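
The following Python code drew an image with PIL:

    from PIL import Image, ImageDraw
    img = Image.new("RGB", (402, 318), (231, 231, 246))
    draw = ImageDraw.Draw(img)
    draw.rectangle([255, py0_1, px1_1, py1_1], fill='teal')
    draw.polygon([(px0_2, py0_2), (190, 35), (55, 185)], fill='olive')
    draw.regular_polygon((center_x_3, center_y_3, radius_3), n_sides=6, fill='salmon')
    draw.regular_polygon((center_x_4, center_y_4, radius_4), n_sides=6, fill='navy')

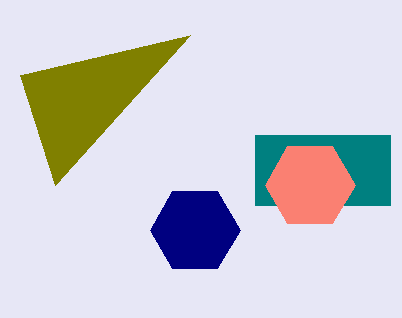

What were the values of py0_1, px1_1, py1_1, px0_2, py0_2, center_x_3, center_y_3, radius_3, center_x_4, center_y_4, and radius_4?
py0_1 = 135; px1_1 = 390; py1_1 = 205; px0_2 = 20; py0_2 = 75; center_x_3 = 310; center_y_3 = 185; radius_3 = 45; center_x_4 = 195; center_y_4 = 230; radius_4 = 45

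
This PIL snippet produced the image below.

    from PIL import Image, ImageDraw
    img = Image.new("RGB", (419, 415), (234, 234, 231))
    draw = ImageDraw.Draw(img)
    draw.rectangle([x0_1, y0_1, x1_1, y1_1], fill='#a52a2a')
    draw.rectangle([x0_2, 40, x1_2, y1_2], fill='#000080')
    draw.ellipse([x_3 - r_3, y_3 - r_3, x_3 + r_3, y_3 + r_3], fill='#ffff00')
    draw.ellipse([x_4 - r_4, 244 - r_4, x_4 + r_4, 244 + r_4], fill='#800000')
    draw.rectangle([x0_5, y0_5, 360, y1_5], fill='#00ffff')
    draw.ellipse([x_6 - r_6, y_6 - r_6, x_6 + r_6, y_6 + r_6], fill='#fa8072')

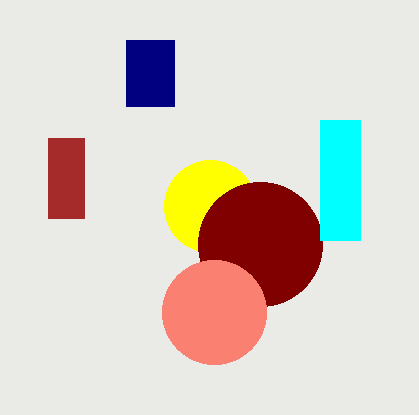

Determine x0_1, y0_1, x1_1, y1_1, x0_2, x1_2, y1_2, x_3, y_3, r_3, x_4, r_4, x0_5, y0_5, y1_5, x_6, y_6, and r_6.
x0_1 = 48
y0_1 = 138
x1_1 = 84
y1_1 = 218
x0_2 = 126
x1_2 = 174
y1_2 = 106
x_3 = 210
y_3 = 206
r_3 = 46
x_4 = 260
r_4 = 62
x0_5 = 320
y0_5 = 120
y1_5 = 240
x_6 = 214
y_6 = 312
r_6 = 52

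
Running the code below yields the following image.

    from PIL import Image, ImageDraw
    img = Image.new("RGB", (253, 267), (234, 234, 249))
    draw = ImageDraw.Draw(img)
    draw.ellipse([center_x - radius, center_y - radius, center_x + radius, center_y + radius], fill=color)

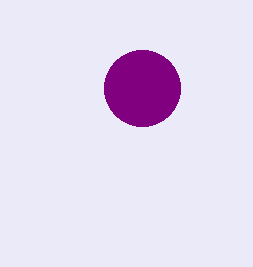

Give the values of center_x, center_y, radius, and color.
center_x = 142; center_y = 88; radius = 38; color = 'purple'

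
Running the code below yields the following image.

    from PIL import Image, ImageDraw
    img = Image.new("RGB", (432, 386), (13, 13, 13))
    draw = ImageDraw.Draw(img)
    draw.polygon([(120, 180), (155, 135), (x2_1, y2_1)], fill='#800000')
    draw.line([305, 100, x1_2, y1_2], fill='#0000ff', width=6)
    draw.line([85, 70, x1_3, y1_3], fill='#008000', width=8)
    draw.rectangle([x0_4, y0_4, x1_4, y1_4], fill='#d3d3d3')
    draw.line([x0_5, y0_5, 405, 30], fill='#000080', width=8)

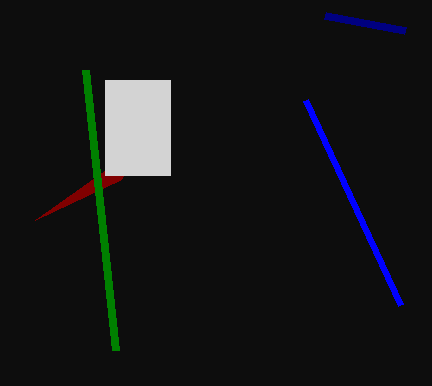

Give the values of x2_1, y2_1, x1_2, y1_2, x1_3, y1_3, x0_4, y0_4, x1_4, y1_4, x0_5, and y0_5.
x2_1 = 35, y2_1 = 220, x1_2 = 400, y1_2 = 305, x1_3 = 115, y1_3 = 350, x0_4 = 105, y0_4 = 80, x1_4 = 170, y1_4 = 175, x0_5 = 325, y0_5 = 15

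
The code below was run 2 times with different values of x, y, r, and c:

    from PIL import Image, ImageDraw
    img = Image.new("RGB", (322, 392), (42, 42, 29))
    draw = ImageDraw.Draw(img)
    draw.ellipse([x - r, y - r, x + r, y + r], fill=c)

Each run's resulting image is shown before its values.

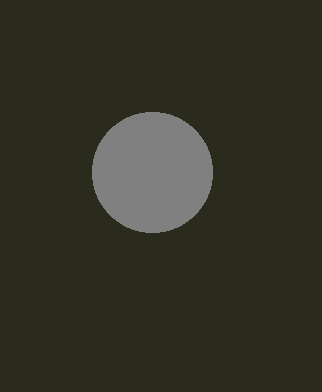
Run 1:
x = 152; y = 172; r = 60; c = 'gray'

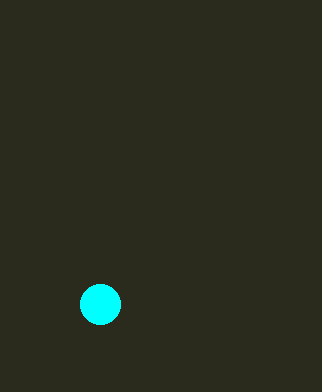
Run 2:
x = 100
y = 304
r = 20
c = 'cyan'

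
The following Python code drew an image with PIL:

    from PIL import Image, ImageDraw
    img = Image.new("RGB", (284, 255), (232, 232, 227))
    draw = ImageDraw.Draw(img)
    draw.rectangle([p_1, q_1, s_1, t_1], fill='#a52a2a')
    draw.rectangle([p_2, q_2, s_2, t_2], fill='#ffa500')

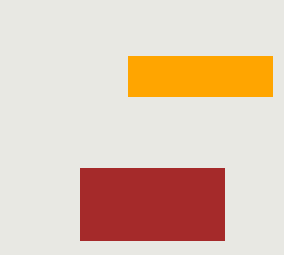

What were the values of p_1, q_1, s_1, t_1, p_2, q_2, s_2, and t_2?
p_1 = 80
q_1 = 168
s_1 = 224
t_1 = 240
p_2 = 128
q_2 = 56
s_2 = 272
t_2 = 96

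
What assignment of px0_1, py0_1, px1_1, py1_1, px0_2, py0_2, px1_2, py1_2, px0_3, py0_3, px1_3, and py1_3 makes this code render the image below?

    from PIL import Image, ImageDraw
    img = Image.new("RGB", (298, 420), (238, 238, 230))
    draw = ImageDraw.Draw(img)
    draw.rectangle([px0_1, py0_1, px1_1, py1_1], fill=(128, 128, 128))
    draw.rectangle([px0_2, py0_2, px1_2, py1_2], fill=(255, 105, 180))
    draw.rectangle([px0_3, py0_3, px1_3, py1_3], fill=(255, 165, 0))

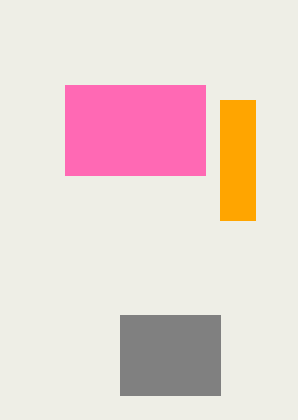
px0_1 = 120
py0_1 = 315
px1_1 = 220
py1_1 = 395
px0_2 = 65
py0_2 = 85
px1_2 = 205
py1_2 = 175
px0_3 = 220
py0_3 = 100
px1_3 = 255
py1_3 = 220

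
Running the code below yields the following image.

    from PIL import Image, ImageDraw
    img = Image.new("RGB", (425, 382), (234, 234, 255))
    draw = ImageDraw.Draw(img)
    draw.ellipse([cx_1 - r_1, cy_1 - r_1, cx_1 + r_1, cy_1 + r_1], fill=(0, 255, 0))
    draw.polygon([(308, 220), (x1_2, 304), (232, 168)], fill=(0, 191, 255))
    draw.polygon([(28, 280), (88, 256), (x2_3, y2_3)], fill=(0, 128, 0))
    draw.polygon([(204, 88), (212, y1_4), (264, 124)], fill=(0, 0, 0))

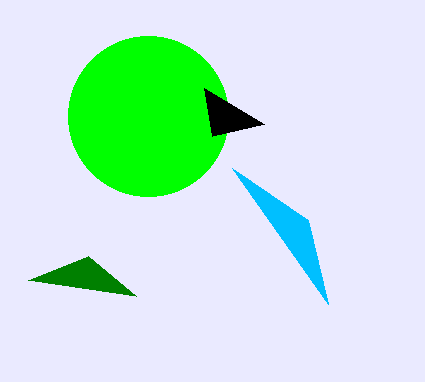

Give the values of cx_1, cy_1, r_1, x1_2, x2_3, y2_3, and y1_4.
cx_1 = 148; cy_1 = 116; r_1 = 80; x1_2 = 328; x2_3 = 136; y2_3 = 296; y1_4 = 136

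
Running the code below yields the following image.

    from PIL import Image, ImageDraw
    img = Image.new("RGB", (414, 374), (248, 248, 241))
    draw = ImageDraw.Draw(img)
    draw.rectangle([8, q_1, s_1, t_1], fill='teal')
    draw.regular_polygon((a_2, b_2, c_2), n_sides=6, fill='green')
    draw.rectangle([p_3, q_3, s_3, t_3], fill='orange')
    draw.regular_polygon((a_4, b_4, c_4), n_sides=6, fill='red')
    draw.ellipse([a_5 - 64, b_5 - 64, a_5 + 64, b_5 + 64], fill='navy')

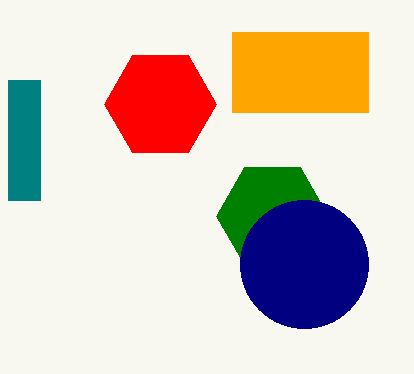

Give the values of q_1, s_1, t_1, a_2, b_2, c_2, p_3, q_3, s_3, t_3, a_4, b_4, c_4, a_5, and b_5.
q_1 = 80, s_1 = 40, t_1 = 200, a_2 = 272, b_2 = 216, c_2 = 56, p_3 = 232, q_3 = 32, s_3 = 368, t_3 = 112, a_4 = 160, b_4 = 104, c_4 = 56, a_5 = 304, b_5 = 264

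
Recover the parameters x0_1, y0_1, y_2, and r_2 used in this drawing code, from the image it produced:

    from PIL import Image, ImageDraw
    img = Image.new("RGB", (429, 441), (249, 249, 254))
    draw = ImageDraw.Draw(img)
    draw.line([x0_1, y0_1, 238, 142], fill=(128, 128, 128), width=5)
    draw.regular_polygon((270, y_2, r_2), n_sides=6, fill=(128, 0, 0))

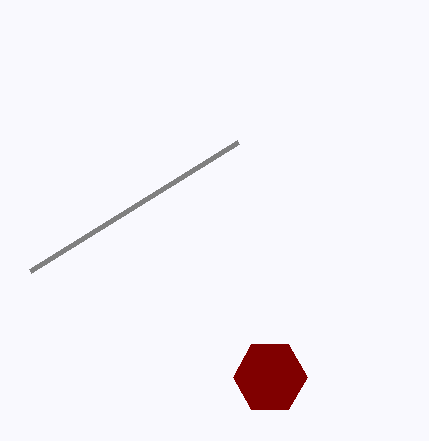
x0_1 = 30
y0_1 = 271
y_2 = 377
r_2 = 37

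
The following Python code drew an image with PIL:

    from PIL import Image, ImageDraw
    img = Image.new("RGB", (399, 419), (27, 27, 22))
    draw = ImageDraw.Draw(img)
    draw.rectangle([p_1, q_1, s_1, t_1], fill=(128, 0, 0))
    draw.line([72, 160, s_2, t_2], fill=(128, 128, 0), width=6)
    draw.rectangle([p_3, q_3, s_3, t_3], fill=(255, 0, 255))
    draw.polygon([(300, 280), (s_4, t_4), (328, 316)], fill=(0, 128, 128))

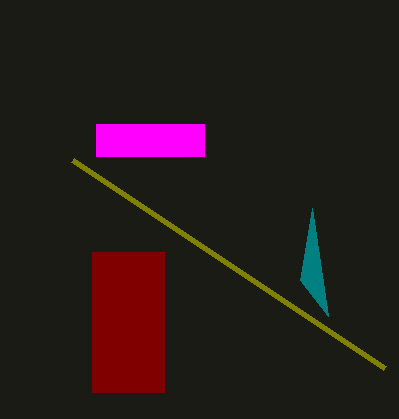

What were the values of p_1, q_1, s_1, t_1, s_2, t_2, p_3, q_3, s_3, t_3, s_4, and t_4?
p_1 = 92, q_1 = 252, s_1 = 164, t_1 = 392, s_2 = 384, t_2 = 368, p_3 = 96, q_3 = 124, s_3 = 204, t_3 = 156, s_4 = 312, t_4 = 208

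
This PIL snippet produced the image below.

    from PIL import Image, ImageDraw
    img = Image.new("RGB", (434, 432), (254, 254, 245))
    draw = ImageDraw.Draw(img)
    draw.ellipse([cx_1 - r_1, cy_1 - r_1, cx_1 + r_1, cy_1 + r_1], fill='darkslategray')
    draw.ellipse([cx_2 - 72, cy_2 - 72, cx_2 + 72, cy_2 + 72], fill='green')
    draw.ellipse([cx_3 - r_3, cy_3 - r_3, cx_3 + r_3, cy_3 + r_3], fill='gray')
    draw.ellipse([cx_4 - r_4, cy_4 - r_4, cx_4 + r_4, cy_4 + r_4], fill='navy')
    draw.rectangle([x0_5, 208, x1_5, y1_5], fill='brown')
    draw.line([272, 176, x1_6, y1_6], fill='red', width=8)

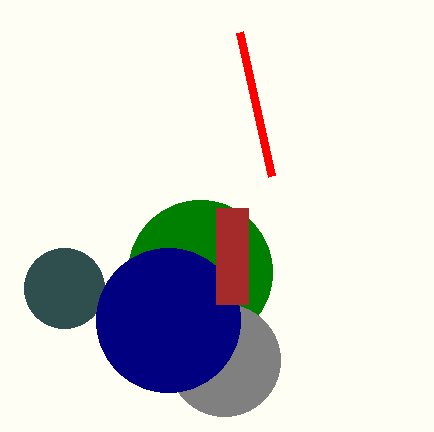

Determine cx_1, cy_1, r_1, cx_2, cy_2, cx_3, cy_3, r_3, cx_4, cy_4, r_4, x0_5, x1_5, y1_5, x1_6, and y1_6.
cx_1 = 64, cy_1 = 288, r_1 = 40, cx_2 = 200, cy_2 = 272, cx_3 = 224, cy_3 = 360, r_3 = 56, cx_4 = 168, cy_4 = 320, r_4 = 72, x0_5 = 216, x1_5 = 248, y1_5 = 304, x1_6 = 240, y1_6 = 32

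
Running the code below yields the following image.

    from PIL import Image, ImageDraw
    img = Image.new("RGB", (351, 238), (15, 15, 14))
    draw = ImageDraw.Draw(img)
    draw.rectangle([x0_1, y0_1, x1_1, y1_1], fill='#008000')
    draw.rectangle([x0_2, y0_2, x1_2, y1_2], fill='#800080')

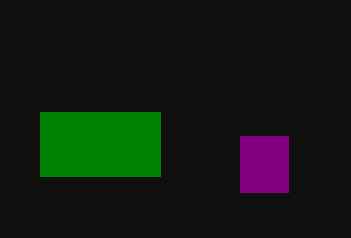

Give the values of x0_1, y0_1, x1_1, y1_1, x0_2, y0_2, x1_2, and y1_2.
x0_1 = 40; y0_1 = 112; x1_1 = 160; y1_1 = 176; x0_2 = 240; y0_2 = 136; x1_2 = 288; y1_2 = 192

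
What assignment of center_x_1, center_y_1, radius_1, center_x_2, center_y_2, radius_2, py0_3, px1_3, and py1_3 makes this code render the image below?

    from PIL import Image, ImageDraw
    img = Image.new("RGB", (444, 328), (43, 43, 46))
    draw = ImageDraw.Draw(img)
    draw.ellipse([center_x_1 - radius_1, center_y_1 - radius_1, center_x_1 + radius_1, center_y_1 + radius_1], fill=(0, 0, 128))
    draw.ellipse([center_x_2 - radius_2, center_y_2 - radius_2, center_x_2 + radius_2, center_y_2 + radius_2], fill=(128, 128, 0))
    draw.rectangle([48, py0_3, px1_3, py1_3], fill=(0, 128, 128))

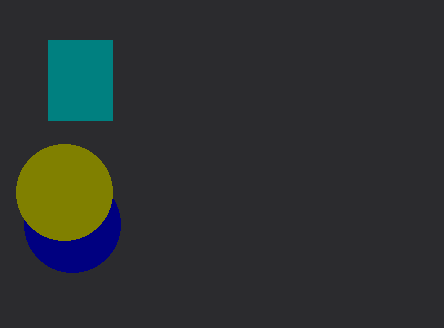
center_x_1 = 72, center_y_1 = 224, radius_1 = 48, center_x_2 = 64, center_y_2 = 192, radius_2 = 48, py0_3 = 40, px1_3 = 112, py1_3 = 120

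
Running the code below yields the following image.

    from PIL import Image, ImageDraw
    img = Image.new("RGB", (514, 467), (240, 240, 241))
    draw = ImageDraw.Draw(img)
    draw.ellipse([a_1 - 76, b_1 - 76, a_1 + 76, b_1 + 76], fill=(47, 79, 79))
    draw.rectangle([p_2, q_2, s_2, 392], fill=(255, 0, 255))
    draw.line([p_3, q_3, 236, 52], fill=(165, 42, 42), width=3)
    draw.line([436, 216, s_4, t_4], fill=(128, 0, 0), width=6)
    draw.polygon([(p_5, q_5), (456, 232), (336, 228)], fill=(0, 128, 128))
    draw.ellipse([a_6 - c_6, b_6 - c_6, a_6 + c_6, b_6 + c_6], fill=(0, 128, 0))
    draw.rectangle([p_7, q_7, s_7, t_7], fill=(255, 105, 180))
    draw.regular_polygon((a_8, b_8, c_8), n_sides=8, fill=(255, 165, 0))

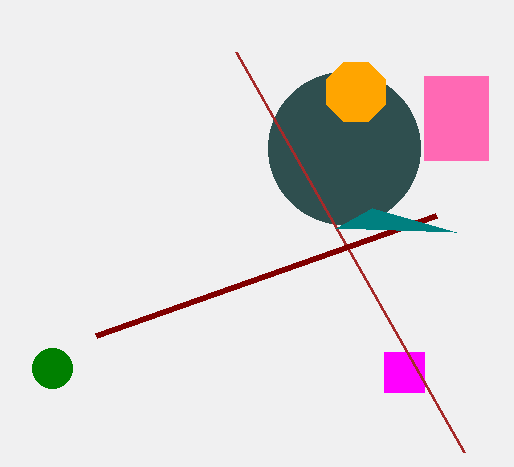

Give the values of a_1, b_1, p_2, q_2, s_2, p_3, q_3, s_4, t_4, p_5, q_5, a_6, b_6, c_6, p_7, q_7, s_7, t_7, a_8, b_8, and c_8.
a_1 = 344, b_1 = 148, p_2 = 384, q_2 = 352, s_2 = 424, p_3 = 464, q_3 = 452, s_4 = 96, t_4 = 336, p_5 = 372, q_5 = 208, a_6 = 52, b_6 = 368, c_6 = 20, p_7 = 424, q_7 = 76, s_7 = 488, t_7 = 160, a_8 = 356, b_8 = 92, c_8 = 32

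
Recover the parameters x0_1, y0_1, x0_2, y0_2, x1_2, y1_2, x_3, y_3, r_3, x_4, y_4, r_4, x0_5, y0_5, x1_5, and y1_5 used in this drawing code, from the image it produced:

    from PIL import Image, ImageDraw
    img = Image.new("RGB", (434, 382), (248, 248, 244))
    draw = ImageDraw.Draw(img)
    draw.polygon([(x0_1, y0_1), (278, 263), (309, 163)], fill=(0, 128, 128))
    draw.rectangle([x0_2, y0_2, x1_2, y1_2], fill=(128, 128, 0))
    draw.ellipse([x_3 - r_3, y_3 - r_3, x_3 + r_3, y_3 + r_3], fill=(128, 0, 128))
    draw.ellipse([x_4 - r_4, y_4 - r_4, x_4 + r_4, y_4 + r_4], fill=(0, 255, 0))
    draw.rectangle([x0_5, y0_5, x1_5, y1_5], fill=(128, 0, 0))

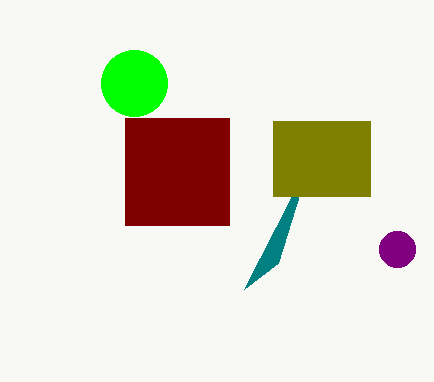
x0_1 = 244
y0_1 = 289
x0_2 = 273
y0_2 = 121
x1_2 = 370
y1_2 = 196
x_3 = 397
y_3 = 249
r_3 = 18
x_4 = 134
y_4 = 83
r_4 = 33
x0_5 = 125
y0_5 = 118
x1_5 = 229
y1_5 = 225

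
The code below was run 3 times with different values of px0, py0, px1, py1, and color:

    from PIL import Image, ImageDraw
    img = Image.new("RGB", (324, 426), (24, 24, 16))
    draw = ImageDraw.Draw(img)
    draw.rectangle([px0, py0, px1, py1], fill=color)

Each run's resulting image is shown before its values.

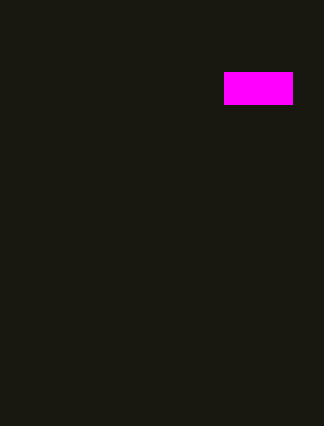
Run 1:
px0 = 224; py0 = 72; px1 = 292; py1 = 104; color = 'magenta'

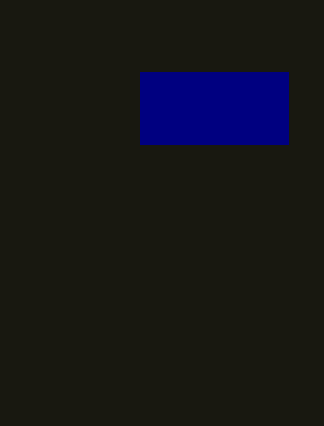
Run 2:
px0 = 140
py0 = 72
px1 = 288
py1 = 144
color = 'navy'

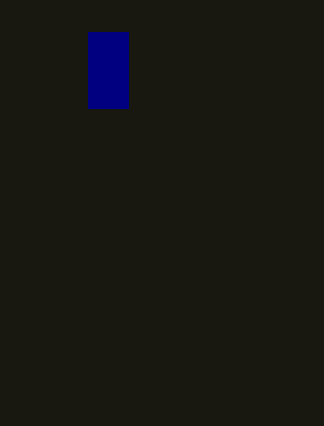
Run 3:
px0 = 88
py0 = 32
px1 = 128
py1 = 108
color = 'navy'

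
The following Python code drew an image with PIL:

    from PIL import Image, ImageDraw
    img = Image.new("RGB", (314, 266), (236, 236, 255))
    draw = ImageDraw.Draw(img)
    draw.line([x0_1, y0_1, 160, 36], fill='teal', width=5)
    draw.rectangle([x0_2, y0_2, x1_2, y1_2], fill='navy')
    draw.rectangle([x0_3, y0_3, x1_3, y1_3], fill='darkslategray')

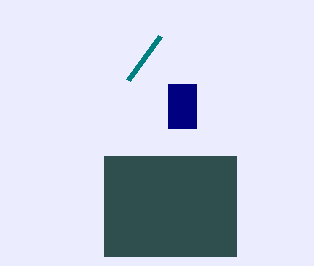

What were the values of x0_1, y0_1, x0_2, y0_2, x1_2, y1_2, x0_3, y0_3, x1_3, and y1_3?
x0_1 = 128; y0_1 = 80; x0_2 = 168; y0_2 = 84; x1_2 = 196; y1_2 = 128; x0_3 = 104; y0_3 = 156; x1_3 = 236; y1_3 = 256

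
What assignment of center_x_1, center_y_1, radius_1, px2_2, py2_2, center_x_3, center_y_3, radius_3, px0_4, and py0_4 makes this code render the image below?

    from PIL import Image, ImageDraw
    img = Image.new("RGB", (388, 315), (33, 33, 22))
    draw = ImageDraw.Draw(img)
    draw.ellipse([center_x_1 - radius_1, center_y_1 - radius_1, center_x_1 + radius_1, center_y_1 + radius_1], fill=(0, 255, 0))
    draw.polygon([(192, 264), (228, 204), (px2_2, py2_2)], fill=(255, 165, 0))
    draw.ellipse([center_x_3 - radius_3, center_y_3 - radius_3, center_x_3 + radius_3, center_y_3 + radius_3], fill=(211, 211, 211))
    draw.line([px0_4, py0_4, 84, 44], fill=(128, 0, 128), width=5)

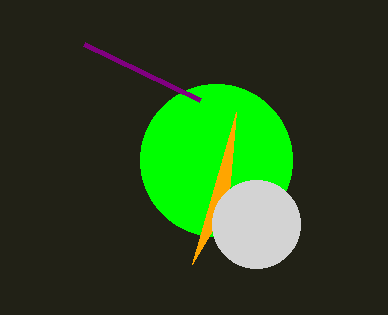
center_x_1 = 216; center_y_1 = 160; radius_1 = 76; px2_2 = 236; py2_2 = 112; center_x_3 = 256; center_y_3 = 224; radius_3 = 44; px0_4 = 200; py0_4 = 100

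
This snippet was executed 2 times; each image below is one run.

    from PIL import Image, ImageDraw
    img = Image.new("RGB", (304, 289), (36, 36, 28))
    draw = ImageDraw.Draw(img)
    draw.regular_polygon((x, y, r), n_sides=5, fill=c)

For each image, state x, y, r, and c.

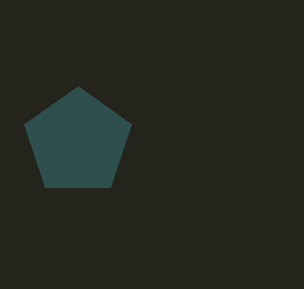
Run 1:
x = 78; y = 142; r = 56; c = 'darkslategray'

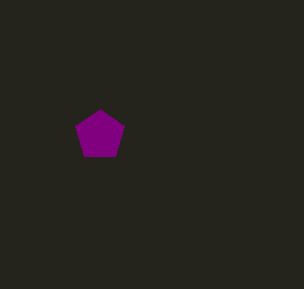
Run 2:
x = 100; y = 135; r = 26; c = 'purple'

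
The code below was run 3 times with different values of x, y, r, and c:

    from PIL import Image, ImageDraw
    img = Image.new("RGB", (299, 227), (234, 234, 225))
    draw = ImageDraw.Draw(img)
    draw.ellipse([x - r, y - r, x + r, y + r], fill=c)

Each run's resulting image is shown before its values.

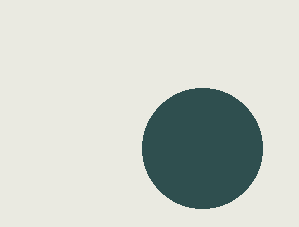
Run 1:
x = 202
y = 148
r = 60
c = 'darkslategray'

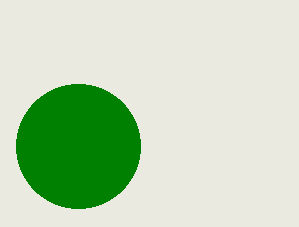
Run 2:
x = 78; y = 146; r = 62; c = 'green'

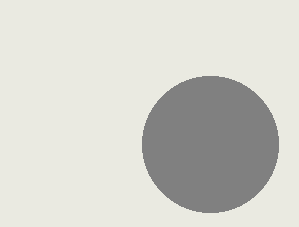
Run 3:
x = 210; y = 144; r = 68; c = 'gray'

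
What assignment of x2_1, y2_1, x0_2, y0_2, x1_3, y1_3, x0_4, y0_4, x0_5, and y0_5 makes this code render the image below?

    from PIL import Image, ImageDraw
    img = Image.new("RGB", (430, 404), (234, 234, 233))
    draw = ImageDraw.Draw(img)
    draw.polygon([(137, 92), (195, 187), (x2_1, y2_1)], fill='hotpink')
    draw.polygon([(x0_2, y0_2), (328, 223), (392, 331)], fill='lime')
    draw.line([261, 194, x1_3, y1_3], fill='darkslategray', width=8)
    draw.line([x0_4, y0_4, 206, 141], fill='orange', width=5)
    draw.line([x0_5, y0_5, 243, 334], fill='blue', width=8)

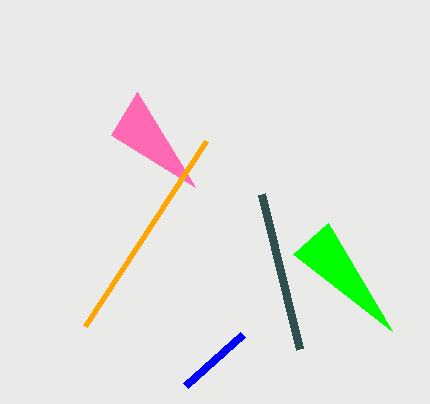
x2_1 = 111
y2_1 = 135
x0_2 = 293
y0_2 = 254
x1_3 = 299
y1_3 = 349
x0_4 = 85
y0_4 = 326
x0_5 = 186
y0_5 = 385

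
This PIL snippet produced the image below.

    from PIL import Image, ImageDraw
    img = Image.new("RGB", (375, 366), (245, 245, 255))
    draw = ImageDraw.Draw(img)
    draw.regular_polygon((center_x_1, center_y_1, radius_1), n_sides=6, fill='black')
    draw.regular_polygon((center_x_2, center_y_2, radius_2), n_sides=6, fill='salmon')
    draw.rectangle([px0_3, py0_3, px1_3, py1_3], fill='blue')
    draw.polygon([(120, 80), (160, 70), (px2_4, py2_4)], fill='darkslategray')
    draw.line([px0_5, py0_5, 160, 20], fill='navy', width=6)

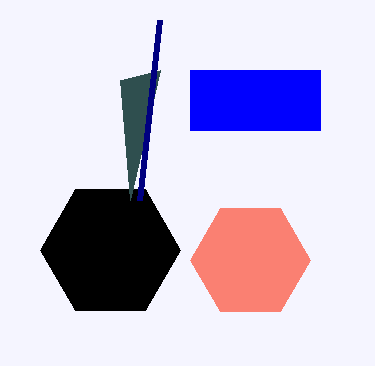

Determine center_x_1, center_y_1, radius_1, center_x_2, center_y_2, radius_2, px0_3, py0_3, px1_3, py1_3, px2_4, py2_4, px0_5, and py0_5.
center_x_1 = 110
center_y_1 = 250
radius_1 = 70
center_x_2 = 250
center_y_2 = 260
radius_2 = 60
px0_3 = 190
py0_3 = 70
px1_3 = 320
py1_3 = 130
px2_4 = 130
py2_4 = 200
px0_5 = 140
py0_5 = 200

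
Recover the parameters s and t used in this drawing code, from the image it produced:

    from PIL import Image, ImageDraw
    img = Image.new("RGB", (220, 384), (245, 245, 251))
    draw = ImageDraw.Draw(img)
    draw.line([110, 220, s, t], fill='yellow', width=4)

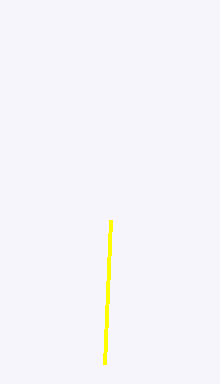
s = 104; t = 364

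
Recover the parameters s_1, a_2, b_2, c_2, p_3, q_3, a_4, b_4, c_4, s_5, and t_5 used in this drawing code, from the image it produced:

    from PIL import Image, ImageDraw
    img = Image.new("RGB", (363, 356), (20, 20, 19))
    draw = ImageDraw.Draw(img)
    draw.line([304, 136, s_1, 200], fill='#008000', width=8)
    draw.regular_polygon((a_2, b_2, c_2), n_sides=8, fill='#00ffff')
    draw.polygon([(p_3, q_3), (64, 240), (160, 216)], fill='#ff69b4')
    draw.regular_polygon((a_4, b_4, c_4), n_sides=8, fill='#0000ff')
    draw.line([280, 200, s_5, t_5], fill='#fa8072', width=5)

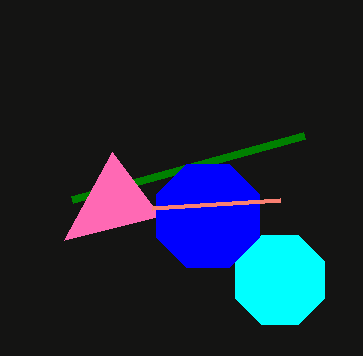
s_1 = 72, a_2 = 280, b_2 = 280, c_2 = 48, p_3 = 112, q_3 = 152, a_4 = 208, b_4 = 216, c_4 = 56, s_5 = 152, t_5 = 208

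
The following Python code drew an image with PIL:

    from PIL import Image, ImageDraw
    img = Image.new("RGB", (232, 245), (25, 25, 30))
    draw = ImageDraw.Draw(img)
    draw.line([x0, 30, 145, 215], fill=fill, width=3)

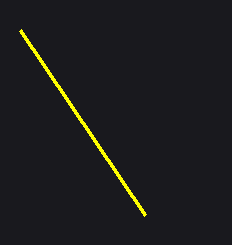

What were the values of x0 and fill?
x0 = 20; fill = 'yellow'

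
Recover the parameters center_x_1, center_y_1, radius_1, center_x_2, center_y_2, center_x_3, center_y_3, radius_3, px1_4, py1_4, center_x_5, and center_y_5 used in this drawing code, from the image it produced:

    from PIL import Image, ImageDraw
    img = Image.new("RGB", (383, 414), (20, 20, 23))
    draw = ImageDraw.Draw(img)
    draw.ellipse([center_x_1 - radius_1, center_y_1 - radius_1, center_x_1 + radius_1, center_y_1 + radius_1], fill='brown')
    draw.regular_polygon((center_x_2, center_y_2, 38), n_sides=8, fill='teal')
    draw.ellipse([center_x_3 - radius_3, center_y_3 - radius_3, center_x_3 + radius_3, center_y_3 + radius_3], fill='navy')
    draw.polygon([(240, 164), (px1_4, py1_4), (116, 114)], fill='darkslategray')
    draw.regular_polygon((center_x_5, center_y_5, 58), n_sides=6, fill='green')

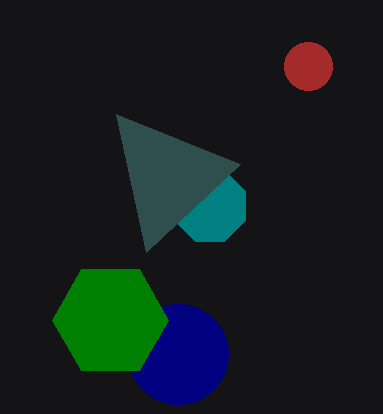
center_x_1 = 308
center_y_1 = 66
radius_1 = 24
center_x_2 = 210
center_y_2 = 206
center_x_3 = 178
center_y_3 = 354
radius_3 = 50
px1_4 = 146
py1_4 = 252
center_x_5 = 110
center_y_5 = 320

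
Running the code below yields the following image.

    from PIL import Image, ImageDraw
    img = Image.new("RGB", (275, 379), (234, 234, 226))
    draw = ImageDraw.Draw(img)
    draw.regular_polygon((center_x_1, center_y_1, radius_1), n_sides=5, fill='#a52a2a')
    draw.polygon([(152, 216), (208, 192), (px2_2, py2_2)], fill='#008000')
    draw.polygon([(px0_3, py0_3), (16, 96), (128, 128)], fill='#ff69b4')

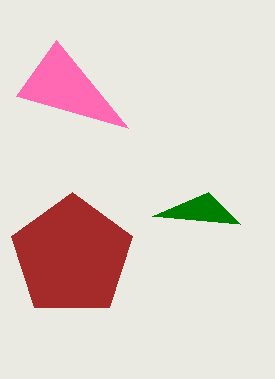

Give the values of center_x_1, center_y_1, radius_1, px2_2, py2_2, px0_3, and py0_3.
center_x_1 = 72; center_y_1 = 256; radius_1 = 64; px2_2 = 240; py2_2 = 224; px0_3 = 56; py0_3 = 40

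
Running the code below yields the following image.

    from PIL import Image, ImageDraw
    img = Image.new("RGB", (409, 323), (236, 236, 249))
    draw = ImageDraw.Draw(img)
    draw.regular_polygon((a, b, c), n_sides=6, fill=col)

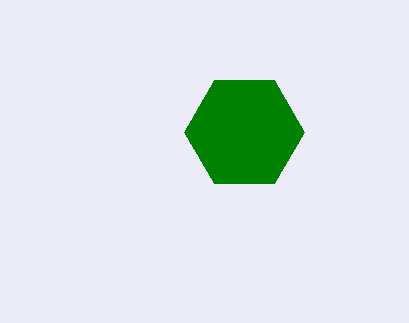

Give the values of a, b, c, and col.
a = 244
b = 132
c = 60
col = 'green'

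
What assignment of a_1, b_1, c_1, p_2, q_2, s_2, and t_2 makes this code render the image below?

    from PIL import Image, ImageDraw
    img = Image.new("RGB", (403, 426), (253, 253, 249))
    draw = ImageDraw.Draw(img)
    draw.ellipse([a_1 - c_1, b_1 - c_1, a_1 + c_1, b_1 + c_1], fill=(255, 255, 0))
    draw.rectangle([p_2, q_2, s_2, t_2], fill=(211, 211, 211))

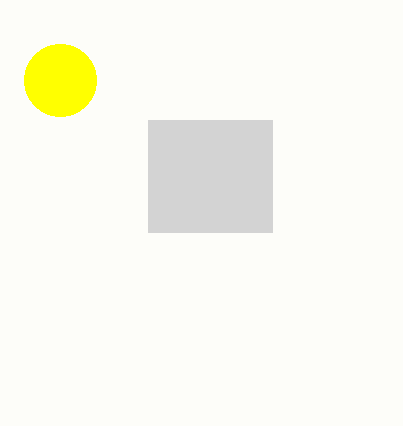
a_1 = 60; b_1 = 80; c_1 = 36; p_2 = 148; q_2 = 120; s_2 = 272; t_2 = 232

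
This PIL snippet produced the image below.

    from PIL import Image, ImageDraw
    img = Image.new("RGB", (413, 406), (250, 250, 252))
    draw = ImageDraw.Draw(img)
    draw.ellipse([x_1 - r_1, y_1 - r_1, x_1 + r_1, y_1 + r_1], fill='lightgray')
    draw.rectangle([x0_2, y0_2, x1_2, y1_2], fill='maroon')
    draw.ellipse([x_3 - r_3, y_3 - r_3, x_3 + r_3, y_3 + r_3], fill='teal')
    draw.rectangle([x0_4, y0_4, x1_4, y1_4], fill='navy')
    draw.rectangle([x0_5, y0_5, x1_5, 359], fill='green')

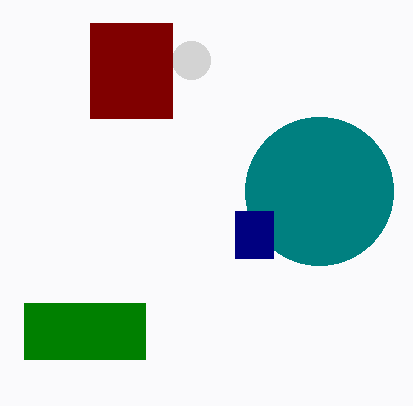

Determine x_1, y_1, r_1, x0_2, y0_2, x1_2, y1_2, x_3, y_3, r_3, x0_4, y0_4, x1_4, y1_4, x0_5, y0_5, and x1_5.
x_1 = 191; y_1 = 60; r_1 = 19; x0_2 = 90; y0_2 = 23; x1_2 = 172; y1_2 = 118; x_3 = 319; y_3 = 191; r_3 = 74; x0_4 = 235; y0_4 = 211; x1_4 = 273; y1_4 = 258; x0_5 = 24; y0_5 = 303; x1_5 = 145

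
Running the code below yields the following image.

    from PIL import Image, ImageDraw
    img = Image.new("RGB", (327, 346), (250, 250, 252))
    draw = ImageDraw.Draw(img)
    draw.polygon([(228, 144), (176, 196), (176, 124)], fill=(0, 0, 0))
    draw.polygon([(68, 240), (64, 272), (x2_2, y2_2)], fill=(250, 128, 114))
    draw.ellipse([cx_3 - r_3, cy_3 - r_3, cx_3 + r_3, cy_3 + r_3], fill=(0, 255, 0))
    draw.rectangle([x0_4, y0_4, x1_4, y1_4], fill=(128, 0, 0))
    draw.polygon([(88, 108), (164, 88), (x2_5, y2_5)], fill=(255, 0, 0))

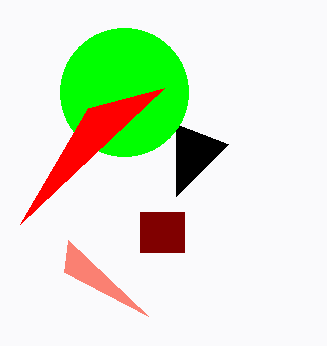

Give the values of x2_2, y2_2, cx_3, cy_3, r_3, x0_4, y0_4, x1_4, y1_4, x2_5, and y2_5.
x2_2 = 148; y2_2 = 316; cx_3 = 124; cy_3 = 92; r_3 = 64; x0_4 = 140; y0_4 = 212; x1_4 = 184; y1_4 = 252; x2_5 = 20; y2_5 = 224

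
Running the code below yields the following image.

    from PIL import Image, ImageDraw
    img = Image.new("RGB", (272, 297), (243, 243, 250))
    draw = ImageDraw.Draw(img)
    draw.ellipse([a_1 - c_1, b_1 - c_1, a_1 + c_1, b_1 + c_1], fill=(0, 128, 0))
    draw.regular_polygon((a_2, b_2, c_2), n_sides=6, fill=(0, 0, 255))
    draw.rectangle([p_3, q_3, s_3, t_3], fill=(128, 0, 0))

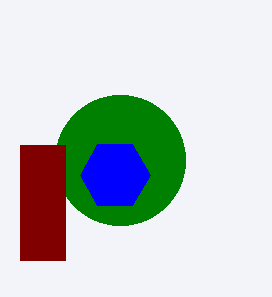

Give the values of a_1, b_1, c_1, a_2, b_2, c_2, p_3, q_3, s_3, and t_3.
a_1 = 120; b_1 = 160; c_1 = 65; a_2 = 115; b_2 = 175; c_2 = 35; p_3 = 20; q_3 = 145; s_3 = 65; t_3 = 260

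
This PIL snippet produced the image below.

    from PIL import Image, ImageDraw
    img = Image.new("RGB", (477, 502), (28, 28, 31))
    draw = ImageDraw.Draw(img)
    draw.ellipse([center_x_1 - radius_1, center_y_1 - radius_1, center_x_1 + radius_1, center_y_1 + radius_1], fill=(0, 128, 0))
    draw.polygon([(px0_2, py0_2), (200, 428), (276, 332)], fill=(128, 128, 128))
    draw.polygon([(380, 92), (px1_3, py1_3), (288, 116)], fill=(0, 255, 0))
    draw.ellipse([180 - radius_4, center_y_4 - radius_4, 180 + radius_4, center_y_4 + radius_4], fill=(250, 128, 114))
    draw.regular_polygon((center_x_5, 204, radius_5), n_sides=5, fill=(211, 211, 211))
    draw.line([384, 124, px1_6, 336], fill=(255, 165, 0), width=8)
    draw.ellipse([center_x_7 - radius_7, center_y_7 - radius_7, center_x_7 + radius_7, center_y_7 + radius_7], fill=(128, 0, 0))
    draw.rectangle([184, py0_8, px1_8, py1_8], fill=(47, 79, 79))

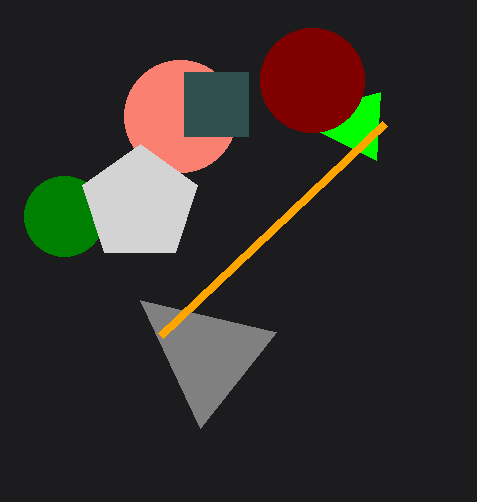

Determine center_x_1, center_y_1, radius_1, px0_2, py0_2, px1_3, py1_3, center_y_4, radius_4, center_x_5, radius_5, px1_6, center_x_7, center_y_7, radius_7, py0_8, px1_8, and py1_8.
center_x_1 = 64, center_y_1 = 216, radius_1 = 40, px0_2 = 140, py0_2 = 300, px1_3 = 376, py1_3 = 160, center_y_4 = 116, radius_4 = 56, center_x_5 = 140, radius_5 = 60, px1_6 = 160, center_x_7 = 312, center_y_7 = 80, radius_7 = 52, py0_8 = 72, px1_8 = 248, py1_8 = 136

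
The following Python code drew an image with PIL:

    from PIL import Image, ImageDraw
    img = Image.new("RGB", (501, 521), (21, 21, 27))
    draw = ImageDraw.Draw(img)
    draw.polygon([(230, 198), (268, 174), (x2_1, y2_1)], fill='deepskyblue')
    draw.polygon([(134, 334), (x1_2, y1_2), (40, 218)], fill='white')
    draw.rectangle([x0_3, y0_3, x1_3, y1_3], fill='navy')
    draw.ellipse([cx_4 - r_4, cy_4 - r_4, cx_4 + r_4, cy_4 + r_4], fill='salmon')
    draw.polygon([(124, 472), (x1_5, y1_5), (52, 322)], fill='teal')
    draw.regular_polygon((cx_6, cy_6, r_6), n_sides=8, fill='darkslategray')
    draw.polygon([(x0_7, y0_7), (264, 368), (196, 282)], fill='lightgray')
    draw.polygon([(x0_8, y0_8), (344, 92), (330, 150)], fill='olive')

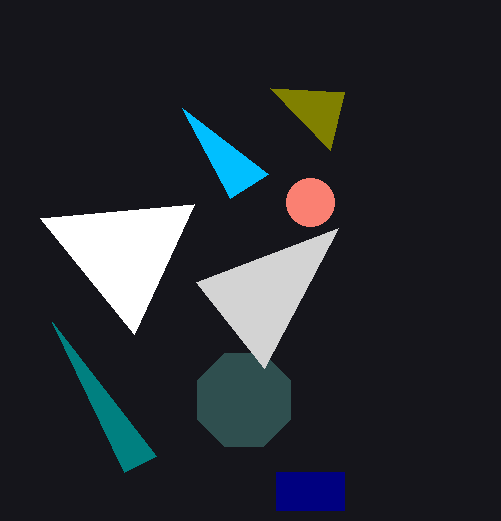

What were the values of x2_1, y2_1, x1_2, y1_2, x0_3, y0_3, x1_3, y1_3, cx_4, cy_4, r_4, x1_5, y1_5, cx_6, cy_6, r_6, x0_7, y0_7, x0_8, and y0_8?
x2_1 = 182
y2_1 = 108
x1_2 = 194
y1_2 = 204
x0_3 = 276
y0_3 = 472
x1_3 = 344
y1_3 = 510
cx_4 = 310
cy_4 = 202
r_4 = 24
x1_5 = 156
y1_5 = 456
cx_6 = 244
cy_6 = 400
r_6 = 50
x0_7 = 338
y0_7 = 228
x0_8 = 270
y0_8 = 88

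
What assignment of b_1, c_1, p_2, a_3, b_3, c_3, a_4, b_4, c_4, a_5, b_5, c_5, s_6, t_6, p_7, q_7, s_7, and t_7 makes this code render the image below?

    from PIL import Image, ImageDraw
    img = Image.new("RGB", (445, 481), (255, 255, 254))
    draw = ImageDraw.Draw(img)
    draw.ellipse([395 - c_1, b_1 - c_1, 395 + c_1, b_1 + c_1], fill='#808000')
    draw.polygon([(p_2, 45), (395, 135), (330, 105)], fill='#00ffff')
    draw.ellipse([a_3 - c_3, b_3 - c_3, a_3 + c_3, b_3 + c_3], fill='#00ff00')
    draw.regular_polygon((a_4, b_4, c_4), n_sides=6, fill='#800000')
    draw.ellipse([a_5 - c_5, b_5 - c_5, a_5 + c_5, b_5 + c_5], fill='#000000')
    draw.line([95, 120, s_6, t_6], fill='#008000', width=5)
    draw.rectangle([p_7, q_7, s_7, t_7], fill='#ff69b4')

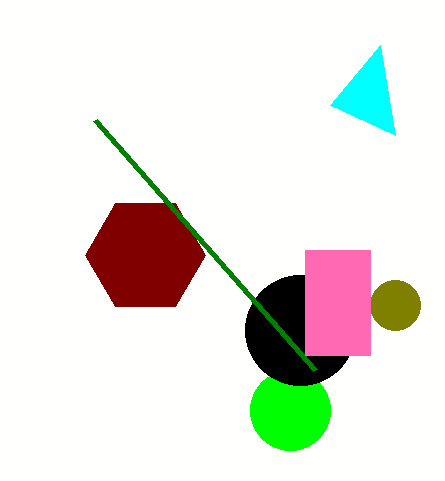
b_1 = 305; c_1 = 25; p_2 = 380; a_3 = 290; b_3 = 410; c_3 = 40; a_4 = 145; b_4 = 255; c_4 = 60; a_5 = 300; b_5 = 330; c_5 = 55; s_6 = 315; t_6 = 370; p_7 = 305; q_7 = 250; s_7 = 370; t_7 = 355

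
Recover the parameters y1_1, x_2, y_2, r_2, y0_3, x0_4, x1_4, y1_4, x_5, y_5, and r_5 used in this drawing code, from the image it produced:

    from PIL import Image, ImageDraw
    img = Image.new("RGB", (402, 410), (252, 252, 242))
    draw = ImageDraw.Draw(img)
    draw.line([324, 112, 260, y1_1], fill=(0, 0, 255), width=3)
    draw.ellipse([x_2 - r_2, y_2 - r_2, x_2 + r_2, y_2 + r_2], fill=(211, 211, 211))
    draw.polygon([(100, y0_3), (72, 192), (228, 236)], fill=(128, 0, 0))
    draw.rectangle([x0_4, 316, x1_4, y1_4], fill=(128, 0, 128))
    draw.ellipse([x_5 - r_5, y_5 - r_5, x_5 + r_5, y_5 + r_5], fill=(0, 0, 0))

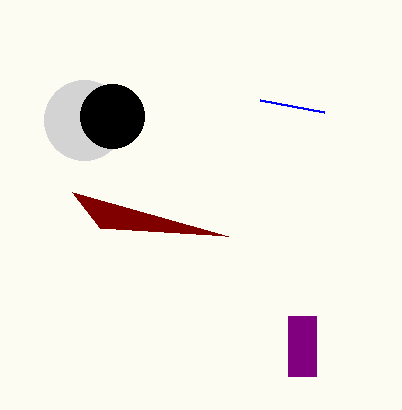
y1_1 = 100, x_2 = 84, y_2 = 120, r_2 = 40, y0_3 = 228, x0_4 = 288, x1_4 = 316, y1_4 = 376, x_5 = 112, y_5 = 116, r_5 = 32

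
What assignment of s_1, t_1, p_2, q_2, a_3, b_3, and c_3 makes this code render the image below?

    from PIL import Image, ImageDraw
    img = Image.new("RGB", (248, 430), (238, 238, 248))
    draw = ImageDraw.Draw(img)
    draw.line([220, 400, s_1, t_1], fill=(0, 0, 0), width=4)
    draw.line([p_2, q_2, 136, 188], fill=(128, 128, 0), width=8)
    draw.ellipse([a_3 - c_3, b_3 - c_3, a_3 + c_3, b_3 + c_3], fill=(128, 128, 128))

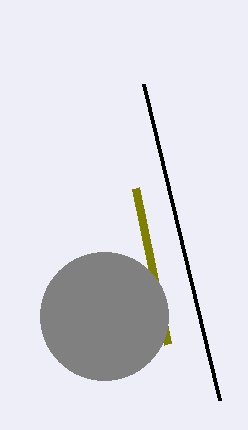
s_1 = 144, t_1 = 84, p_2 = 168, q_2 = 344, a_3 = 104, b_3 = 316, c_3 = 64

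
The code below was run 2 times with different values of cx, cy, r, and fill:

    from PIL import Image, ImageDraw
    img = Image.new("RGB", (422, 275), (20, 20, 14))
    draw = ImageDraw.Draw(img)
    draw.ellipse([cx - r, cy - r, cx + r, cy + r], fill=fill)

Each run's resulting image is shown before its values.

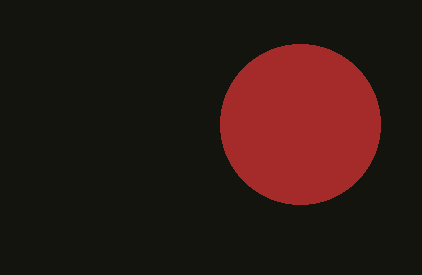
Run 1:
cx = 300; cy = 124; r = 80; fill = 'brown'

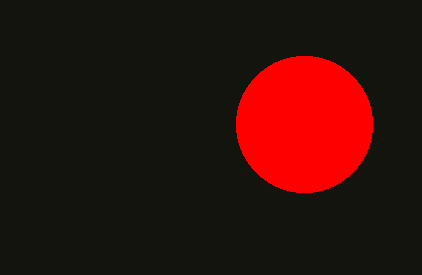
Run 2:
cx = 304; cy = 124; r = 68; fill = 'red'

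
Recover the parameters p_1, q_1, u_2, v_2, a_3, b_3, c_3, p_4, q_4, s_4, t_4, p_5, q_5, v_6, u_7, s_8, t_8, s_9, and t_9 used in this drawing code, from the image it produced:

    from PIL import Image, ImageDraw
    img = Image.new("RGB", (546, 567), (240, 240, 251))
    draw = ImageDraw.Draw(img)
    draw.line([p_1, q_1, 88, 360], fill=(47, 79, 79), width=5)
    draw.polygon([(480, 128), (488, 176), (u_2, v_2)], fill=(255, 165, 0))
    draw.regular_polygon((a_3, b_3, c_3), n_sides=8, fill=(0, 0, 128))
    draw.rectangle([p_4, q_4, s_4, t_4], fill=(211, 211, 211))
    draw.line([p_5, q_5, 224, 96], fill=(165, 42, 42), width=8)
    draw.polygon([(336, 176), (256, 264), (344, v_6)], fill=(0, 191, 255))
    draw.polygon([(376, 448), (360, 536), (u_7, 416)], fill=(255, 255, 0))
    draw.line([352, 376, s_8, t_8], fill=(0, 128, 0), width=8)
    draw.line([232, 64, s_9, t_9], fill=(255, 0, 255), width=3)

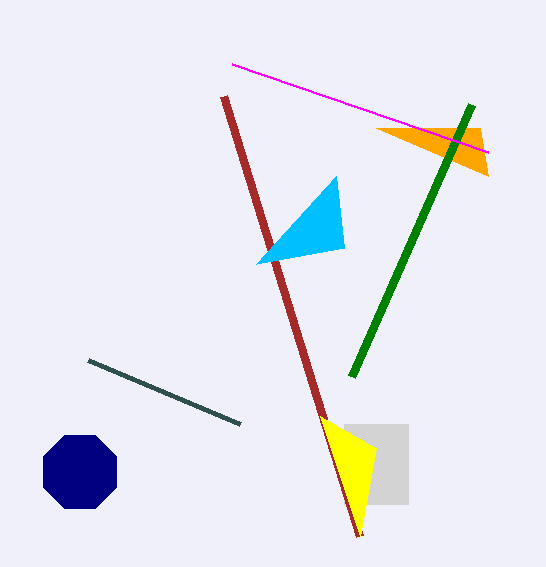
p_1 = 240, q_1 = 424, u_2 = 376, v_2 = 128, a_3 = 80, b_3 = 472, c_3 = 40, p_4 = 344, q_4 = 424, s_4 = 408, t_4 = 504, p_5 = 360, q_5 = 536, v_6 = 248, u_7 = 320, s_8 = 472, t_8 = 104, s_9 = 488, t_9 = 152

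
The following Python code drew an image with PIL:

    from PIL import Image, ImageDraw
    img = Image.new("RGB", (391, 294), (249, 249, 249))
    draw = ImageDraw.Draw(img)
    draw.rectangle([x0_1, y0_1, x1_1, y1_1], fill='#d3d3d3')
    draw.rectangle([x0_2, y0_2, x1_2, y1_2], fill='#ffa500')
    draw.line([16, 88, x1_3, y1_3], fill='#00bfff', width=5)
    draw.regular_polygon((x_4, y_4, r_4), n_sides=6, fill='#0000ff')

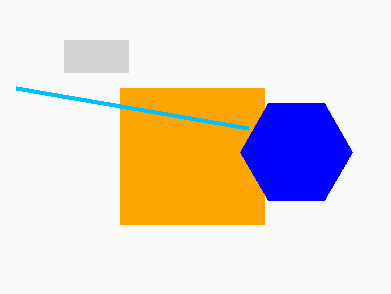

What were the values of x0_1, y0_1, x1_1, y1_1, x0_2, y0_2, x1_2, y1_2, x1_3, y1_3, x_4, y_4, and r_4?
x0_1 = 64
y0_1 = 40
x1_1 = 128
y1_1 = 72
x0_2 = 120
y0_2 = 88
x1_2 = 264
y1_2 = 224
x1_3 = 248
y1_3 = 128
x_4 = 296
y_4 = 152
r_4 = 56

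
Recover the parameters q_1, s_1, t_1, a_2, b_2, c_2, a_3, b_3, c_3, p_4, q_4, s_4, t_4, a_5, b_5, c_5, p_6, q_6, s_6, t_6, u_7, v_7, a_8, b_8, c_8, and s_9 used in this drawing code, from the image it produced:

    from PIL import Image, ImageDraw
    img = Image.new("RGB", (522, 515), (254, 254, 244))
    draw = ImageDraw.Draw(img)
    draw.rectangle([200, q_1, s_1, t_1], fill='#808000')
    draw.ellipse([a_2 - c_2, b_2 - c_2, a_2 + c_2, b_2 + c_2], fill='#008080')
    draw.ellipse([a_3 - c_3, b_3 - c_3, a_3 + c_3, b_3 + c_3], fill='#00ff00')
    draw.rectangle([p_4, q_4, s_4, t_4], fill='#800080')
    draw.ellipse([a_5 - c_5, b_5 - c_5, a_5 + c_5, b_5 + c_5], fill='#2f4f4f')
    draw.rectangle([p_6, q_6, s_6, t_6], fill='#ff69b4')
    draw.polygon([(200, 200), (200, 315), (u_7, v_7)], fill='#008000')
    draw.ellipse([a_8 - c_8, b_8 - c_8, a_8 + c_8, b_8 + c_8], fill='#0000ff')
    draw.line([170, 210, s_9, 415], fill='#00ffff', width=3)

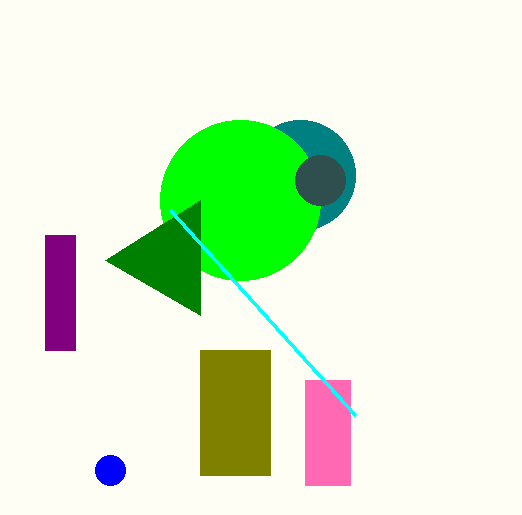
q_1 = 350
s_1 = 270
t_1 = 475
a_2 = 300
b_2 = 175
c_2 = 55
a_3 = 240
b_3 = 200
c_3 = 80
p_4 = 45
q_4 = 235
s_4 = 75
t_4 = 350
a_5 = 320
b_5 = 180
c_5 = 25
p_6 = 305
q_6 = 380
s_6 = 350
t_6 = 485
u_7 = 105
v_7 = 260
a_8 = 110
b_8 = 470
c_8 = 15
s_9 = 355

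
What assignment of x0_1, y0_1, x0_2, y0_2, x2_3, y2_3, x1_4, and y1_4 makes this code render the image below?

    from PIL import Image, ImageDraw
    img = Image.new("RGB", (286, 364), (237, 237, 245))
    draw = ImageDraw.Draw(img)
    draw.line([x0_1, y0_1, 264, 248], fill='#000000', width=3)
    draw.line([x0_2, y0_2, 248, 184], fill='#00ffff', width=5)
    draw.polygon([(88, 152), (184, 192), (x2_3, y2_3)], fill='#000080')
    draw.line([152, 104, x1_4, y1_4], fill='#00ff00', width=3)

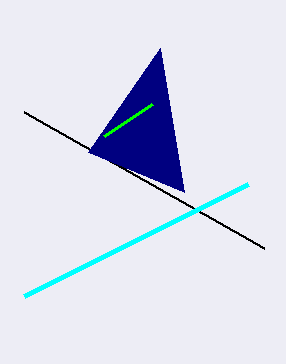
x0_1 = 24, y0_1 = 112, x0_2 = 24, y0_2 = 296, x2_3 = 160, y2_3 = 48, x1_4 = 104, y1_4 = 136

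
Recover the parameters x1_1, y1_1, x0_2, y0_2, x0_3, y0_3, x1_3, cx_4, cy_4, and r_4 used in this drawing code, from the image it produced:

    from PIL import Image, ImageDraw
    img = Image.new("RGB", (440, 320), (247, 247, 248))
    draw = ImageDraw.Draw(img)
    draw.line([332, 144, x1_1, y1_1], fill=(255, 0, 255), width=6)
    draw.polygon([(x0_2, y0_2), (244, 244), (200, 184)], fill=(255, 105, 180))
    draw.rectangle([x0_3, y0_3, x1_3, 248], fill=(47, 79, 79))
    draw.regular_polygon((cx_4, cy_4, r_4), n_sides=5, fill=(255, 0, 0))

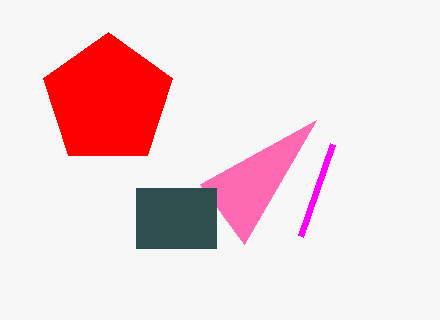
x1_1 = 300; y1_1 = 236; x0_2 = 316; y0_2 = 120; x0_3 = 136; y0_3 = 188; x1_3 = 216; cx_4 = 108; cy_4 = 100; r_4 = 68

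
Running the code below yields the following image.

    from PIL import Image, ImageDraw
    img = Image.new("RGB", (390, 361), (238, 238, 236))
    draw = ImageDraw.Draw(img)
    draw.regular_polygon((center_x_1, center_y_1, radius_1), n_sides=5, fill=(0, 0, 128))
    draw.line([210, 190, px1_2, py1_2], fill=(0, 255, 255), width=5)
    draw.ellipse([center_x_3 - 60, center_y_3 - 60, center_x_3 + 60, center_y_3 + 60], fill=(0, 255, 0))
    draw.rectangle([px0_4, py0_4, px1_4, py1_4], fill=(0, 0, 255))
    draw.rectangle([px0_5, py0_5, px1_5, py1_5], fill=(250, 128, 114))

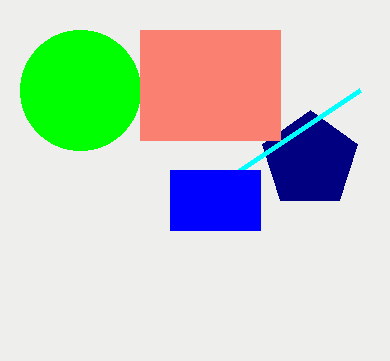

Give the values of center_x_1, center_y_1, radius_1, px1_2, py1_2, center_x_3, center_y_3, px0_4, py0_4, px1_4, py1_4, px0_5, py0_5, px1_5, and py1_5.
center_x_1 = 310; center_y_1 = 160; radius_1 = 50; px1_2 = 360; py1_2 = 90; center_x_3 = 80; center_y_3 = 90; px0_4 = 170; py0_4 = 170; px1_4 = 260; py1_4 = 230; px0_5 = 140; py0_5 = 30; px1_5 = 280; py1_5 = 140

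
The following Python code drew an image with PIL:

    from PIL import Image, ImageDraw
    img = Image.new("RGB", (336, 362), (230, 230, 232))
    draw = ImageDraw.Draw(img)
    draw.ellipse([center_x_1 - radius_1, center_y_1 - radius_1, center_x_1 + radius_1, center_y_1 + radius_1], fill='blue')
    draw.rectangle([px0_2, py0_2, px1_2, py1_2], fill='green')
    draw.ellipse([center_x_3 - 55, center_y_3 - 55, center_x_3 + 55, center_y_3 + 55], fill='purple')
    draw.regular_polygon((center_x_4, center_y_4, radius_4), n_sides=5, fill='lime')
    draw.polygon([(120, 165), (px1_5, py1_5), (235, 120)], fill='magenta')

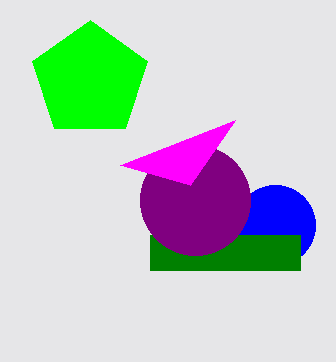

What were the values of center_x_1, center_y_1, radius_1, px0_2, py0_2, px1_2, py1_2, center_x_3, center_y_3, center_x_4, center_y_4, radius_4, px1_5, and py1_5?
center_x_1 = 275; center_y_1 = 225; radius_1 = 40; px0_2 = 150; py0_2 = 235; px1_2 = 300; py1_2 = 270; center_x_3 = 195; center_y_3 = 200; center_x_4 = 90; center_y_4 = 80; radius_4 = 60; px1_5 = 190; py1_5 = 185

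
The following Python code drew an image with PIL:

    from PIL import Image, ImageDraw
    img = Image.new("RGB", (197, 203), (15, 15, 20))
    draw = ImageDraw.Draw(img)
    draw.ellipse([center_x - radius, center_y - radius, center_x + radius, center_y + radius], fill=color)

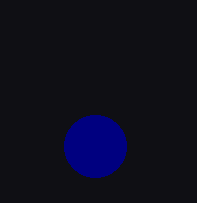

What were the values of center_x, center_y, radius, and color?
center_x = 95, center_y = 146, radius = 31, color = 'navy'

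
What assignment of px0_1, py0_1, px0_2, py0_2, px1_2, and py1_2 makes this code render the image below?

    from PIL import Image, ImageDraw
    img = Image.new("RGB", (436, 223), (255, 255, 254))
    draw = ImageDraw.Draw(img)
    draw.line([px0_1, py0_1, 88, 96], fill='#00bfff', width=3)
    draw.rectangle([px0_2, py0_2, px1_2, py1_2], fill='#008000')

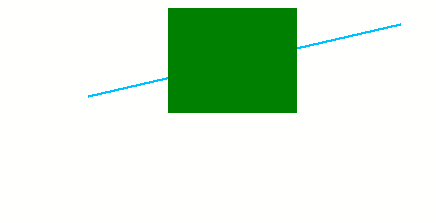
px0_1 = 400, py0_1 = 24, px0_2 = 168, py0_2 = 8, px1_2 = 296, py1_2 = 112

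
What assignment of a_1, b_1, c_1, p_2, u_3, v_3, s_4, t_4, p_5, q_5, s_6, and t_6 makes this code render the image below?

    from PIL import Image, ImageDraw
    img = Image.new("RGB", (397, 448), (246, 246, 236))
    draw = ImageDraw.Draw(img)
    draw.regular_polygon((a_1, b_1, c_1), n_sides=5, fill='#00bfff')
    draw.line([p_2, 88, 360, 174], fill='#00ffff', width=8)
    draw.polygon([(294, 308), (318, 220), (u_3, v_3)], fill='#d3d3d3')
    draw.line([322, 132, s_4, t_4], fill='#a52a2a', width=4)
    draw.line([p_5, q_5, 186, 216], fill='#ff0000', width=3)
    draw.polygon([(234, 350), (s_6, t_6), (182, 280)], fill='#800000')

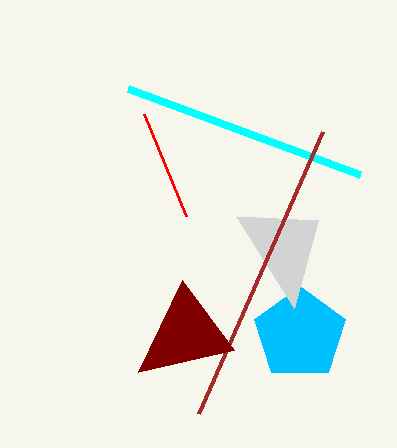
a_1 = 300, b_1 = 334, c_1 = 48, p_2 = 128, u_3 = 236, v_3 = 216, s_4 = 198, t_4 = 414, p_5 = 144, q_5 = 114, s_6 = 138, t_6 = 372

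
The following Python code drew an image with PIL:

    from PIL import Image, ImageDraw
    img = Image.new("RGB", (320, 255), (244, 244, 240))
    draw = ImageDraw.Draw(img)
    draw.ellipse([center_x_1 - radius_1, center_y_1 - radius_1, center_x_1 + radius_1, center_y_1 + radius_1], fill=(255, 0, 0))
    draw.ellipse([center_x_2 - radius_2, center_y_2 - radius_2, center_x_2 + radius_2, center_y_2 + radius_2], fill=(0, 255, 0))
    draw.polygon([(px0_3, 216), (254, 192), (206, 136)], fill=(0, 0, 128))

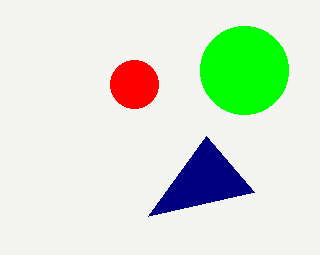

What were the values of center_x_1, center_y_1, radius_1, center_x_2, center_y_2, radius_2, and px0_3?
center_x_1 = 134; center_y_1 = 84; radius_1 = 24; center_x_2 = 244; center_y_2 = 70; radius_2 = 44; px0_3 = 148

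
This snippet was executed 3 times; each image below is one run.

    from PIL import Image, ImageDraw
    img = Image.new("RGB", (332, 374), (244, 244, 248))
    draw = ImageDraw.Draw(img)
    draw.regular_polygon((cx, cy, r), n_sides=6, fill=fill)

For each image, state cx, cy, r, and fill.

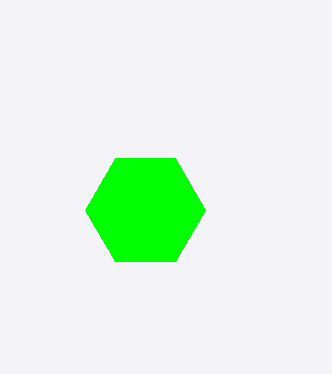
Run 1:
cx = 145; cy = 210; r = 60; fill = 'lime'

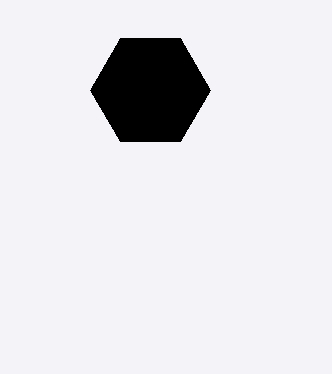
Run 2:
cx = 150, cy = 90, r = 60, fill = 'black'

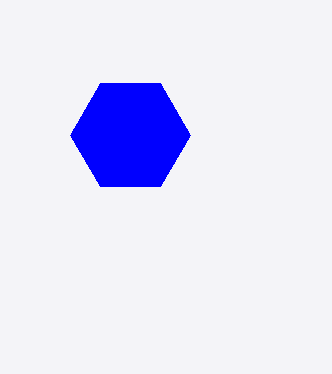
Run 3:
cx = 130
cy = 135
r = 60
fill = 'blue'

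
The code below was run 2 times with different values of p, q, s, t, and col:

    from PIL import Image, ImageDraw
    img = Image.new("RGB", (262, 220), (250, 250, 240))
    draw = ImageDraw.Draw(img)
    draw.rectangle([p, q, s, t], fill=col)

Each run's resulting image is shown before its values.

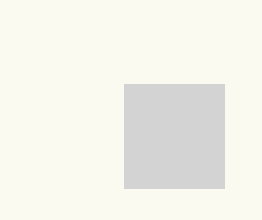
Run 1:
p = 124, q = 84, s = 224, t = 188, col = 'lightgray'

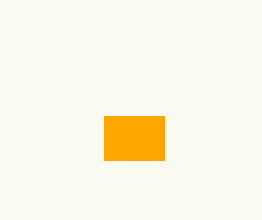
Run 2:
p = 104; q = 116; s = 164; t = 160; col = 'orange'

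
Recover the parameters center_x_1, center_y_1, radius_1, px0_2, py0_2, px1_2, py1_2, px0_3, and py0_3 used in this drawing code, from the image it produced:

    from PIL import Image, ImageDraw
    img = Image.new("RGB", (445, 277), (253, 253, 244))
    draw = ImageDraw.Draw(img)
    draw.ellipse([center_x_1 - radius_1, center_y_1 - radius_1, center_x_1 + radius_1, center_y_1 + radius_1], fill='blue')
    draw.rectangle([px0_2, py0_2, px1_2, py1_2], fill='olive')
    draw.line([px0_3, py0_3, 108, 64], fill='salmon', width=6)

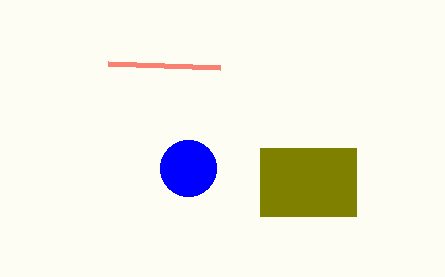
center_x_1 = 188, center_y_1 = 168, radius_1 = 28, px0_2 = 260, py0_2 = 148, px1_2 = 356, py1_2 = 216, px0_3 = 220, py0_3 = 68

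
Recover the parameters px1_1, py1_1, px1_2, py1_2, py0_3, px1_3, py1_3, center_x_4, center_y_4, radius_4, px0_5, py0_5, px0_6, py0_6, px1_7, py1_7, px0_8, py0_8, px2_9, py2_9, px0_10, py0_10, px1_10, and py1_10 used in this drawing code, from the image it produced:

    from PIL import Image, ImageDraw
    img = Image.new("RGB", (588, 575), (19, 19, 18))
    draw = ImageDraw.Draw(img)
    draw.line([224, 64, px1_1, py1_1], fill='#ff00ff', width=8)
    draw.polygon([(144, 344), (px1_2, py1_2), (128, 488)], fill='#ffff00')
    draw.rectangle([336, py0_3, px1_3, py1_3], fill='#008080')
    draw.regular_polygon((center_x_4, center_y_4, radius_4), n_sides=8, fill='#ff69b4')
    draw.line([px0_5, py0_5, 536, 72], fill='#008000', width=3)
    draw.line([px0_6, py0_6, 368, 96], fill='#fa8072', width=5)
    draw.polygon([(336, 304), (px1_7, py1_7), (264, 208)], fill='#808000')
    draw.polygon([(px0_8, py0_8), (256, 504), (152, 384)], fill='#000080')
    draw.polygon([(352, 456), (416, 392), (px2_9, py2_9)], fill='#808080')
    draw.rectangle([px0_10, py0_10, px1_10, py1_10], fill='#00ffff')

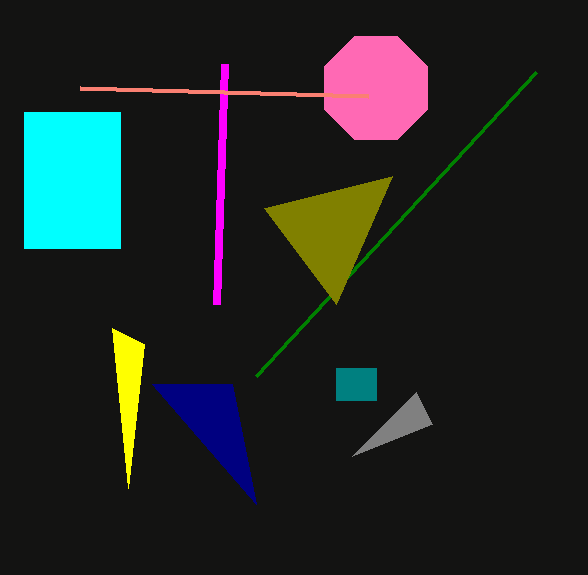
px1_1 = 216, py1_1 = 304, px1_2 = 112, py1_2 = 328, py0_3 = 368, px1_3 = 376, py1_3 = 400, center_x_4 = 376, center_y_4 = 88, radius_4 = 56, px0_5 = 256, py0_5 = 376, px0_6 = 80, py0_6 = 88, px1_7 = 392, py1_7 = 176, px0_8 = 232, py0_8 = 384, px2_9 = 432, py2_9 = 424, px0_10 = 24, py0_10 = 112, px1_10 = 120, py1_10 = 248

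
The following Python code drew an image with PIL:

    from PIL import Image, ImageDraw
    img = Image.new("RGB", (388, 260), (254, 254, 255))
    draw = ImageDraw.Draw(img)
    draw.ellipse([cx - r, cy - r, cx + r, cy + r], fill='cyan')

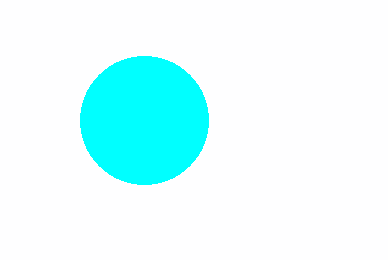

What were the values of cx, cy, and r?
cx = 144, cy = 120, r = 64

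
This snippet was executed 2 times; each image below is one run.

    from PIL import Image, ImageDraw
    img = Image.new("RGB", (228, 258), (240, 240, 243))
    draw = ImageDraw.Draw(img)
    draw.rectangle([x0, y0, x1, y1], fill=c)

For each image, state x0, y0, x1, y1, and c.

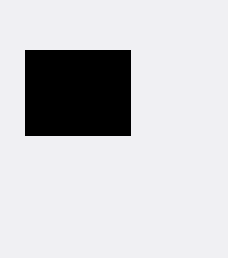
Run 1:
x0 = 25; y0 = 50; x1 = 130; y1 = 135; c = 'black'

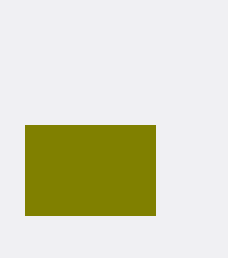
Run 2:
x0 = 25, y0 = 125, x1 = 155, y1 = 215, c = 'olive'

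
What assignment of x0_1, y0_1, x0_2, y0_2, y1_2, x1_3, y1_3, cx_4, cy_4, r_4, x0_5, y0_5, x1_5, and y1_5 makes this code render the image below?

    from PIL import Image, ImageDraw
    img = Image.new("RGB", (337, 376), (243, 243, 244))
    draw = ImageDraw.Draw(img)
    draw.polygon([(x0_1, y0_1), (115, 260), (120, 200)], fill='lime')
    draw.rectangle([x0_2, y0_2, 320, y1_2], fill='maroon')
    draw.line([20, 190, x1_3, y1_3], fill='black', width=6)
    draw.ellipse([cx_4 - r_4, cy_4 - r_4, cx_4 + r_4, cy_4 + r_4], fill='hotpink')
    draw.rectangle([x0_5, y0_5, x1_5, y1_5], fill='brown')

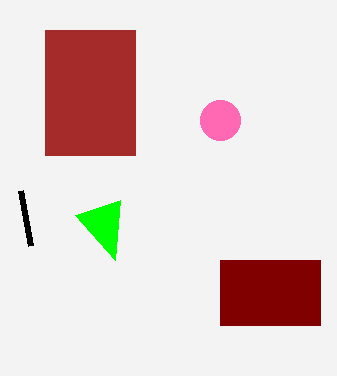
x0_1 = 75
y0_1 = 215
x0_2 = 220
y0_2 = 260
y1_2 = 325
x1_3 = 30
y1_3 = 245
cx_4 = 220
cy_4 = 120
r_4 = 20
x0_5 = 45
y0_5 = 30
x1_5 = 135
y1_5 = 155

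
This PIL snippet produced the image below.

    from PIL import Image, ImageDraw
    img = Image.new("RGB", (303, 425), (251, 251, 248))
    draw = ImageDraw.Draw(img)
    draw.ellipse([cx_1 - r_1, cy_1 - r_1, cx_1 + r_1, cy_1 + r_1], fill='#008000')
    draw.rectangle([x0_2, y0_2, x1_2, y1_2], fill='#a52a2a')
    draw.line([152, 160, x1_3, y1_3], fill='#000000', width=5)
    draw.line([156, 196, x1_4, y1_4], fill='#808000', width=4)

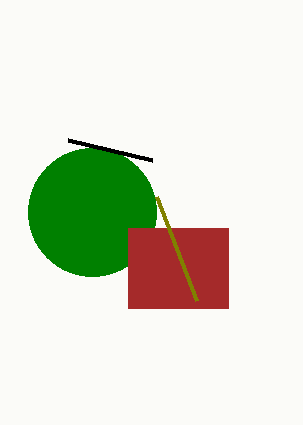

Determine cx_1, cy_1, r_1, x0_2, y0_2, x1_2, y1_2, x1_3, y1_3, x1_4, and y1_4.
cx_1 = 92
cy_1 = 212
r_1 = 64
x0_2 = 128
y0_2 = 228
x1_2 = 228
y1_2 = 308
x1_3 = 68
y1_3 = 140
x1_4 = 196
y1_4 = 300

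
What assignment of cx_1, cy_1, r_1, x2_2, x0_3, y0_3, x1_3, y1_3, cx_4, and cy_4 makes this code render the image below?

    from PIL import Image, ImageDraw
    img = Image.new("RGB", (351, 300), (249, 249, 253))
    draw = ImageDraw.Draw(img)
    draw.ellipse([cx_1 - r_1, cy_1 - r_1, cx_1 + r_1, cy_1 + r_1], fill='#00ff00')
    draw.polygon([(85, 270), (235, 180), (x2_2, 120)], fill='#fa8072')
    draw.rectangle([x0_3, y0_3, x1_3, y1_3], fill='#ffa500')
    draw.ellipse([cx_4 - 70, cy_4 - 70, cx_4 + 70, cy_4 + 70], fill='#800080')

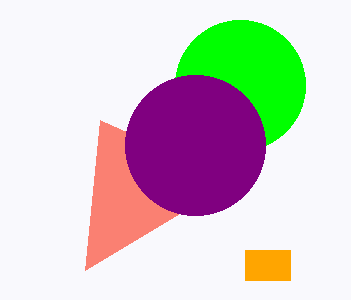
cx_1 = 240
cy_1 = 85
r_1 = 65
x2_2 = 100
x0_3 = 245
y0_3 = 250
x1_3 = 290
y1_3 = 280
cx_4 = 195
cy_4 = 145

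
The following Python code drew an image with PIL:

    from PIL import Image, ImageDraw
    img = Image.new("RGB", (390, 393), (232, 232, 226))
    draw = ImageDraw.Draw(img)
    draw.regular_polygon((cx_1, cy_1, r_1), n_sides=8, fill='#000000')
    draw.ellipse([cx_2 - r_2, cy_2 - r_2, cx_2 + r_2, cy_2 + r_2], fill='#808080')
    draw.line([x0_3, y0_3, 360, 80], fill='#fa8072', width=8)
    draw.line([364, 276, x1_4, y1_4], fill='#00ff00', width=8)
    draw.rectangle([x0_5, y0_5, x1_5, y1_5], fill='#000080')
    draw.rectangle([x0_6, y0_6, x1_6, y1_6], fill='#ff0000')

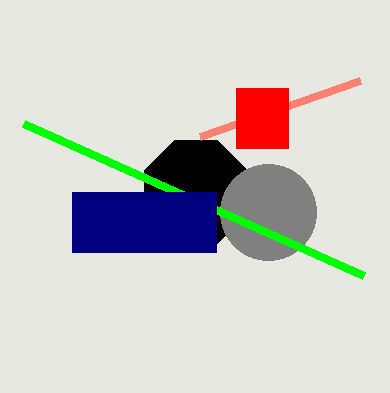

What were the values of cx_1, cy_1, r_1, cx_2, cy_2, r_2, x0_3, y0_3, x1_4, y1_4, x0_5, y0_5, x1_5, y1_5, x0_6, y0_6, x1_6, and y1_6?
cx_1 = 196
cy_1 = 192
r_1 = 56
cx_2 = 268
cy_2 = 212
r_2 = 48
x0_3 = 200
y0_3 = 136
x1_4 = 24
y1_4 = 124
x0_5 = 72
y0_5 = 192
x1_5 = 216
y1_5 = 252
x0_6 = 236
y0_6 = 88
x1_6 = 288
y1_6 = 148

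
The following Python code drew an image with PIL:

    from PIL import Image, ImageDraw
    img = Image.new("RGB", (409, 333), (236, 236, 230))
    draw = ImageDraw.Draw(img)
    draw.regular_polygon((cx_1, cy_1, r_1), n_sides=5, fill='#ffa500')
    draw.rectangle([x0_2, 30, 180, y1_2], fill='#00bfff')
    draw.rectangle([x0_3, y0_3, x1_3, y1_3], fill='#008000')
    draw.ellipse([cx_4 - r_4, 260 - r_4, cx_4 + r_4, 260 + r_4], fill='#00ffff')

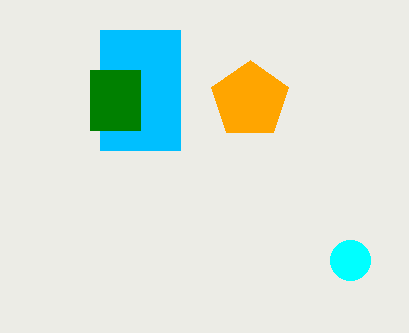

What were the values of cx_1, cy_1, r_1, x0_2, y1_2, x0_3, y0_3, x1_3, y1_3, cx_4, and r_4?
cx_1 = 250
cy_1 = 100
r_1 = 40
x0_2 = 100
y1_2 = 150
x0_3 = 90
y0_3 = 70
x1_3 = 140
y1_3 = 130
cx_4 = 350
r_4 = 20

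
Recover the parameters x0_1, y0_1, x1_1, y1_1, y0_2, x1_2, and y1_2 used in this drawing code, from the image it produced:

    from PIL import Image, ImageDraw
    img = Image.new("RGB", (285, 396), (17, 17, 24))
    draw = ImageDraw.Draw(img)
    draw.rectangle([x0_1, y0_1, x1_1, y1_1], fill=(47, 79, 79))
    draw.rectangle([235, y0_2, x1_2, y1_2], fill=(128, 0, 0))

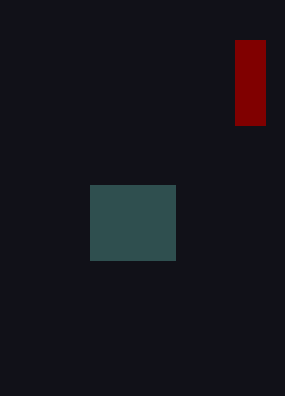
x0_1 = 90, y0_1 = 185, x1_1 = 175, y1_1 = 260, y0_2 = 40, x1_2 = 265, y1_2 = 125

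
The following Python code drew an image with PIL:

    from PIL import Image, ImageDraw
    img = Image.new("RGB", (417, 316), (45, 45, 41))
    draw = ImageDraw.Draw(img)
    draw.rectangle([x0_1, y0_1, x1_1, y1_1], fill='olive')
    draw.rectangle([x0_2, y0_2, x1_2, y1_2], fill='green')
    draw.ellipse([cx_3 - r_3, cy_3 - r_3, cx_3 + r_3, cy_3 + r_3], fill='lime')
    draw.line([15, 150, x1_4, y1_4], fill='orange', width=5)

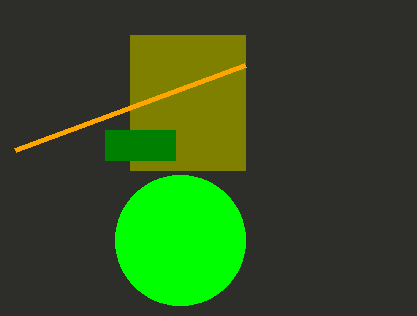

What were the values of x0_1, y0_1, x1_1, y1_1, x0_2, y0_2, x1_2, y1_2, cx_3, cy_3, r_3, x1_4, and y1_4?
x0_1 = 130, y0_1 = 35, x1_1 = 245, y1_1 = 170, x0_2 = 105, y0_2 = 130, x1_2 = 175, y1_2 = 160, cx_3 = 180, cy_3 = 240, r_3 = 65, x1_4 = 245, y1_4 = 65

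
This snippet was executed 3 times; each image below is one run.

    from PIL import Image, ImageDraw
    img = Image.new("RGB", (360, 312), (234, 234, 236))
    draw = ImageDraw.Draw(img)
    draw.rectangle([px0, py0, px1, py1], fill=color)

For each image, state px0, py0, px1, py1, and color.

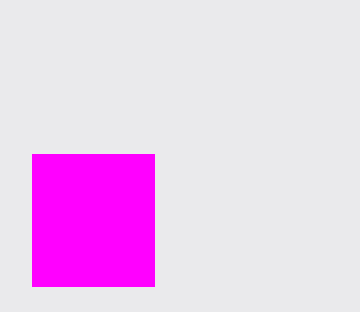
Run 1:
px0 = 32, py0 = 154, px1 = 154, py1 = 286, color = 'magenta'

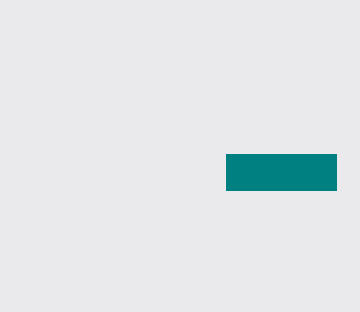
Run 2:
px0 = 226
py0 = 154
px1 = 336
py1 = 190
color = 'teal'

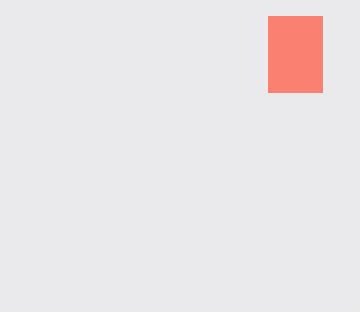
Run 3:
px0 = 268, py0 = 16, px1 = 322, py1 = 92, color = 'salmon'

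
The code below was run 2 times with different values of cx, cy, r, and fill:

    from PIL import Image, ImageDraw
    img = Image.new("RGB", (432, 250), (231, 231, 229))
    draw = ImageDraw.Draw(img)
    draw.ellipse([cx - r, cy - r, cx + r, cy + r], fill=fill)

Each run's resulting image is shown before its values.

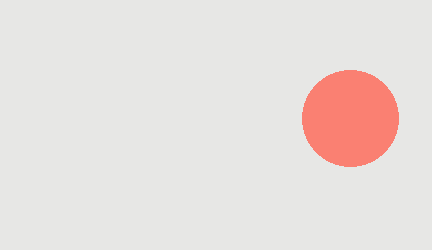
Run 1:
cx = 350; cy = 118; r = 48; fill = 'salmon'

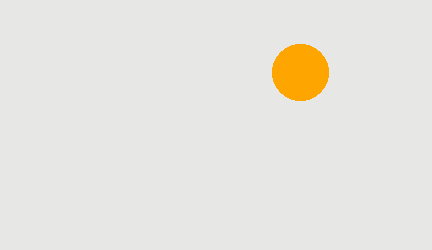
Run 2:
cx = 300, cy = 72, r = 28, fill = 'orange'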